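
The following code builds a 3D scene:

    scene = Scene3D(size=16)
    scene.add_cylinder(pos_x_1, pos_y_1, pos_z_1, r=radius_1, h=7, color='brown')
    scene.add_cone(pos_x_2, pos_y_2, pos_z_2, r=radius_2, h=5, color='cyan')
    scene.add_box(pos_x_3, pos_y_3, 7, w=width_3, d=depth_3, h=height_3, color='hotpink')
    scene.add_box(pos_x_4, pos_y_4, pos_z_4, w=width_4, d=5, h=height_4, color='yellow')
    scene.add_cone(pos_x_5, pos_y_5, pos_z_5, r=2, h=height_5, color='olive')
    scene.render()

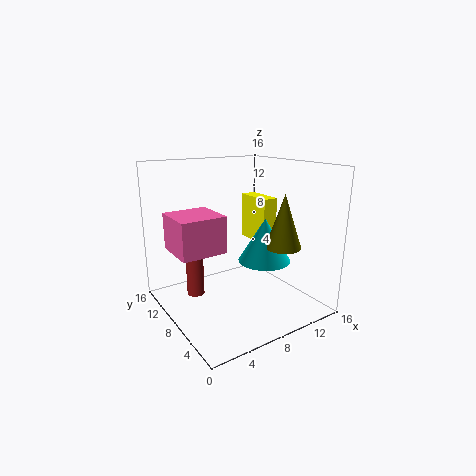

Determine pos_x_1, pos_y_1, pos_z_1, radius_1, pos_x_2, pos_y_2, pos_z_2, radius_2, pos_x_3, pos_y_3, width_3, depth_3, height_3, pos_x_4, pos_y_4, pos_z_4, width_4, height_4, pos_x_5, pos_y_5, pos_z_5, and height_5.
pos_x_1 = 4, pos_y_1 = 11, pos_z_1 = 1, radius_1 = 1, pos_x_2 = 11, pos_y_2 = 7, pos_z_2 = 5, radius_2 = 3, pos_x_3 = 1, pos_y_3 = 7, width_3 = 5, depth_3 = 5, height_3 = 4, pos_x_4 = 14, pos_y_4 = 11, pos_z_4 = 5, width_4 = 2, height_4 = 6, pos_x_5 = 12, pos_y_5 = 5, pos_z_5 = 7, height_5 = 6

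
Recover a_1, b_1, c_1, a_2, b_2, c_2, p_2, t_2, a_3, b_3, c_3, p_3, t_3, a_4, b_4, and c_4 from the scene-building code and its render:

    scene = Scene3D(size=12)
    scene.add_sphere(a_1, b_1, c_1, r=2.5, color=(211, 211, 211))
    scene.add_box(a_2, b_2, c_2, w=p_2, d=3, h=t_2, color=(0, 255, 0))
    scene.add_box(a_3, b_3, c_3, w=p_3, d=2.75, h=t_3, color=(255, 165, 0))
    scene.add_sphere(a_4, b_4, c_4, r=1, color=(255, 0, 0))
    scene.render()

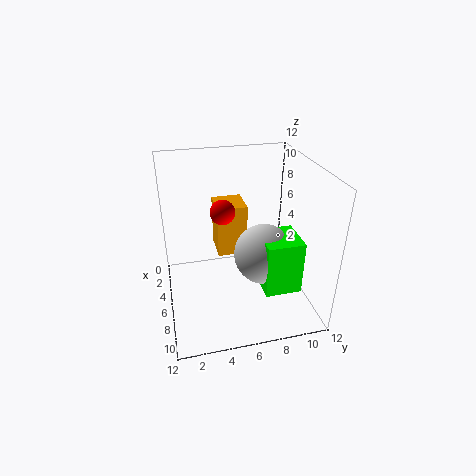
a_1 = 7; b_1 = 8; c_1 = 4.75; a_2 = 6.25; b_2 = 7.5; c_2 = 2.25; p_2 = 3.25; t_2 = 4.5; a_3 = 0.5; b_3 = 4.75; c_3 = 2.75; p_3 = 3; t_3 = 4.75; a_4 = 6; b_4 = 4.75; c_4 = 8.5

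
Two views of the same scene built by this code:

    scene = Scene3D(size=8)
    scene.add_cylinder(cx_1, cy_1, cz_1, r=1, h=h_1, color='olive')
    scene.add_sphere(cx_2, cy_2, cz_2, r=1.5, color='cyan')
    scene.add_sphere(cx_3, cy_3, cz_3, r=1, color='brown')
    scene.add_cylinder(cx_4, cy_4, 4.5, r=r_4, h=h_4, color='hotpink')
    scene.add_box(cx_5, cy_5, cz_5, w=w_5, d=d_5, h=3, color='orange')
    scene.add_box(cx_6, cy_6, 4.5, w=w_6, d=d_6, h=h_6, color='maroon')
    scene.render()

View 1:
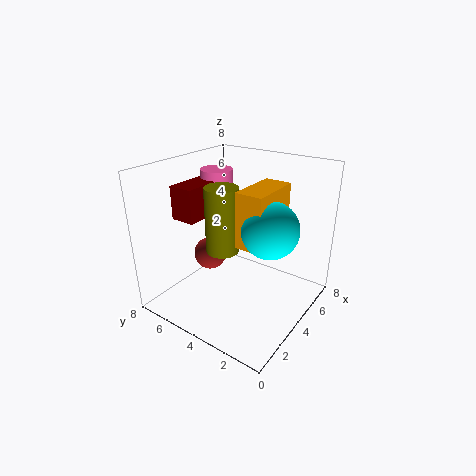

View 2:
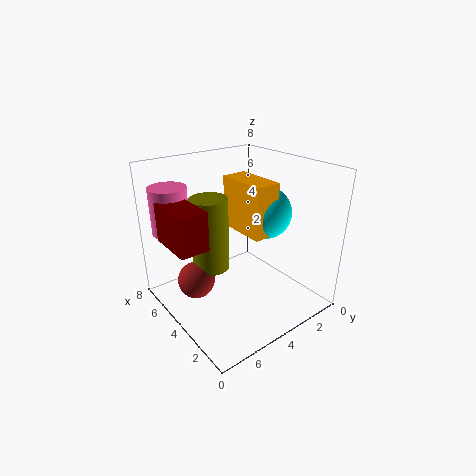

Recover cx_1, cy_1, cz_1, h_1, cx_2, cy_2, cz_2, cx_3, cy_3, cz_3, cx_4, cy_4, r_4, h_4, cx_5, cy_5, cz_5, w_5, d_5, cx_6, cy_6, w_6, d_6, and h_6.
cx_1 = 4.5
cy_1 = 5.5
cz_1 = 2.5
h_1 = 4
cx_2 = 4
cy_2 = 2
cz_2 = 5
cx_3 = 4.5
cy_3 = 6.5
cz_3 = 2
cx_4 = 6
cy_4 = 7
r_4 = 1
h_4 = 2.5
cx_5 = 3
cy_5 = 2
cz_5 = 4
w_5 = 3
d_5 = 1.5
cx_6 = 3
cy_6 = 6.5
w_6 = 2.5
d_6 = 1.5
h_6 = 2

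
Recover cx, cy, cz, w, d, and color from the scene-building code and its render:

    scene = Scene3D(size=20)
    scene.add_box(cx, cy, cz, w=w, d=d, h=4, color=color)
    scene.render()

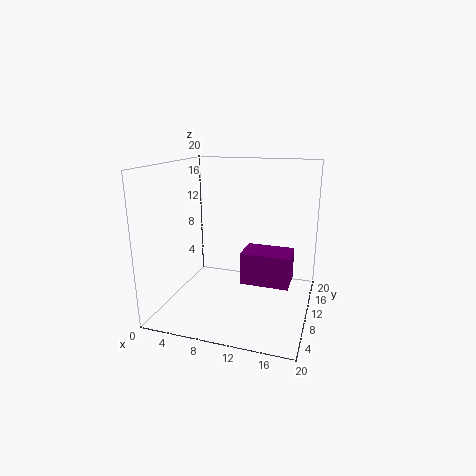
cx = 12
cy = 4.5
cz = 6
w = 6
d = 4
color = 'purple'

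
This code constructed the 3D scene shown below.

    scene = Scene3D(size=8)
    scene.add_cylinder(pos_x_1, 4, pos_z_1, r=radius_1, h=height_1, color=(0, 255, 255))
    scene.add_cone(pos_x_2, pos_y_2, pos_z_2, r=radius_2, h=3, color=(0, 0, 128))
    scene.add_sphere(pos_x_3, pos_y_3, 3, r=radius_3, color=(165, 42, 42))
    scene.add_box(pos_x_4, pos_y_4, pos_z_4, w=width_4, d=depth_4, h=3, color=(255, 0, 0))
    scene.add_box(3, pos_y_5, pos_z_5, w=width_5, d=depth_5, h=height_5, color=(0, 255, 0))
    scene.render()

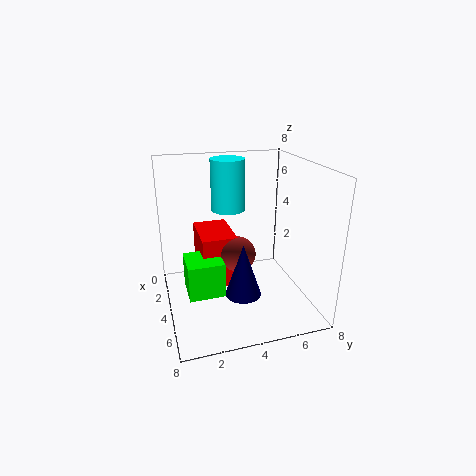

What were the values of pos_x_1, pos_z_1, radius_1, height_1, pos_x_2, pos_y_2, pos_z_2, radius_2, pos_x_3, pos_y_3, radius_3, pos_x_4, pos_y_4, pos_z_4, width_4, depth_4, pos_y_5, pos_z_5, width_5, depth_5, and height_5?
pos_x_1 = 2; pos_z_1 = 5; radius_1 = 1; height_1 = 3; pos_x_2 = 5; pos_y_2 = 4; pos_z_2 = 1; radius_2 = 1; pos_x_3 = 4; pos_y_3 = 4; radius_3 = 1; pos_x_4 = 1; pos_y_4 = 2; pos_z_4 = 1; width_4 = 3; depth_4 = 2; pos_y_5 = 1; pos_z_5 = 1; width_5 = 2; depth_5 = 2; height_5 = 2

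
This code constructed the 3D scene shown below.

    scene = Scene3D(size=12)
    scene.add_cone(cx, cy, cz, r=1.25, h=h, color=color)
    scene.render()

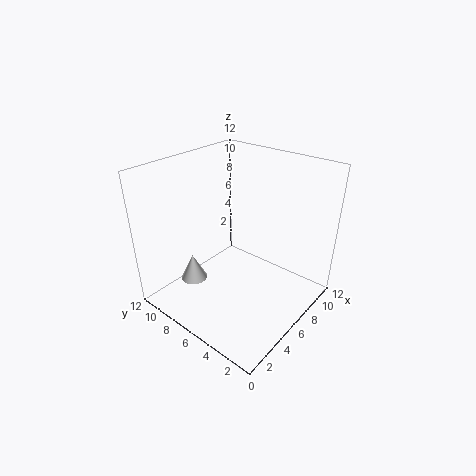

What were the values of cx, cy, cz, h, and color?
cx = 5; cy = 10.75; cz = 0.25; h = 2.5; color = 'white'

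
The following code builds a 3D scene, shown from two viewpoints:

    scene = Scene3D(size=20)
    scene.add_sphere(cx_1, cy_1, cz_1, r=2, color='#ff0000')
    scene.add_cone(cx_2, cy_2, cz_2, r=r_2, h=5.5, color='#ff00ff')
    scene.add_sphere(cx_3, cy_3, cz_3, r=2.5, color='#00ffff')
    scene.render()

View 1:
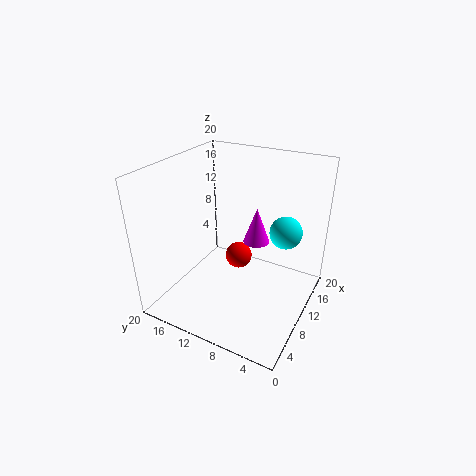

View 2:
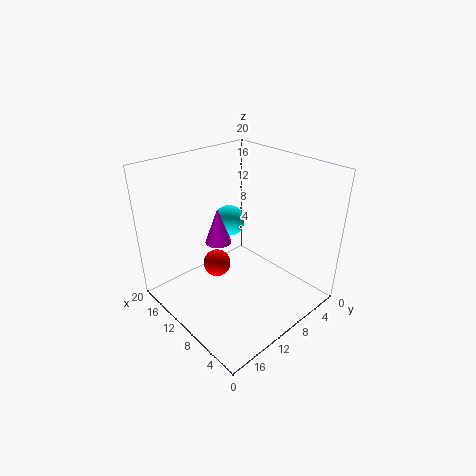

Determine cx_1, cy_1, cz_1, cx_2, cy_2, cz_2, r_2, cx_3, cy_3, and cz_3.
cx_1 = 13, cy_1 = 11.5, cz_1 = 5, cx_2 = 15, cy_2 = 9.5, cz_2 = 7, r_2 = 2, cx_3 = 17, cy_3 = 5.5, cz_3 = 8.5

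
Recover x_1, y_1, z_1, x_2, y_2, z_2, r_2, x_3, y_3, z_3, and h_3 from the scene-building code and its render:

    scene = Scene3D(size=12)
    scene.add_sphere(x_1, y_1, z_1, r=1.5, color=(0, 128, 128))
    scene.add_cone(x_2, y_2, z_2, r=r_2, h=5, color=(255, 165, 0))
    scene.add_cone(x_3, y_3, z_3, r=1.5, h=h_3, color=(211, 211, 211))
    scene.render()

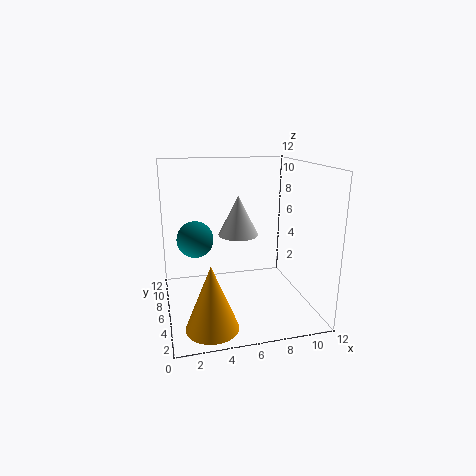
x_1 = 2.5; y_1 = 6.5; z_1 = 6; x_2 = 3; y_2 = 2; z_2 = 0.5; r_2 = 2; x_3 = 5.5; y_3 = 4; z_3 = 7; h_3 = 3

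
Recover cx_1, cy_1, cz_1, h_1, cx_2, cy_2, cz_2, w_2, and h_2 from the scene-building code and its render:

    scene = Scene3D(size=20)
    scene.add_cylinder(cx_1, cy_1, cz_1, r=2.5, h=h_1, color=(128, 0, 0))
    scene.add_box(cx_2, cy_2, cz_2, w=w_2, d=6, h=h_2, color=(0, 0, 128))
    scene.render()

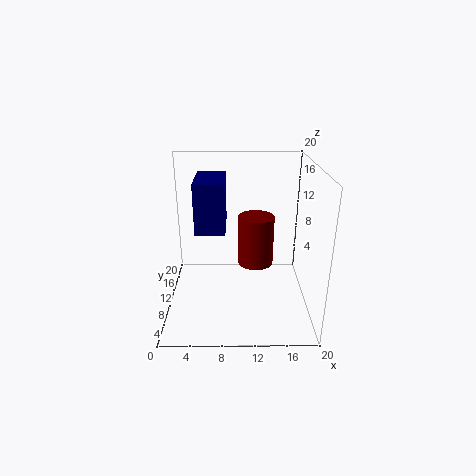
cx_1 = 12.5; cy_1 = 10.5; cz_1 = 6; h_1 = 7; cx_2 = 5; cy_2 = 3; cz_2 = 13.5; w_2 = 3.5; h_2 = 6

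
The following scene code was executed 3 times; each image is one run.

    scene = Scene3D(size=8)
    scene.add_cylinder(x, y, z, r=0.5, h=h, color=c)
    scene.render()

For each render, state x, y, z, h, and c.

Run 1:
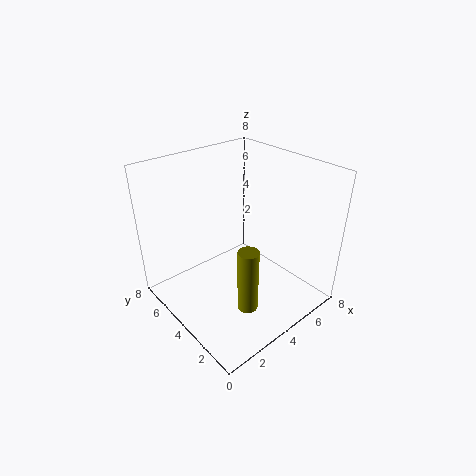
x = 2.25; y = 1.25; z = 2; h = 3.25; c = 'olive'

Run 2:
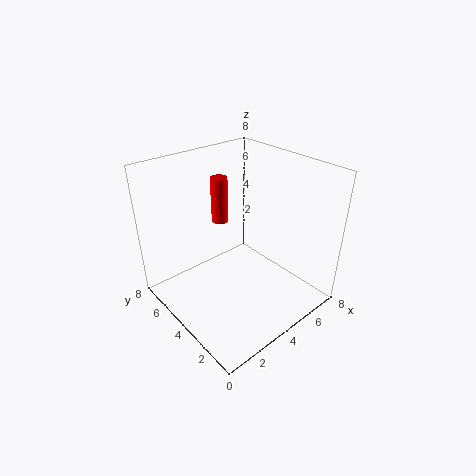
x = 4.5; y = 6.25; z = 4; h = 2.75; c = 'red'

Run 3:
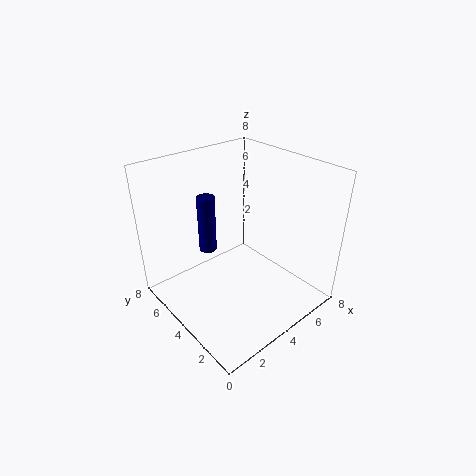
x = 3; y = 5.5; z = 3; h = 3.25; c = 'navy'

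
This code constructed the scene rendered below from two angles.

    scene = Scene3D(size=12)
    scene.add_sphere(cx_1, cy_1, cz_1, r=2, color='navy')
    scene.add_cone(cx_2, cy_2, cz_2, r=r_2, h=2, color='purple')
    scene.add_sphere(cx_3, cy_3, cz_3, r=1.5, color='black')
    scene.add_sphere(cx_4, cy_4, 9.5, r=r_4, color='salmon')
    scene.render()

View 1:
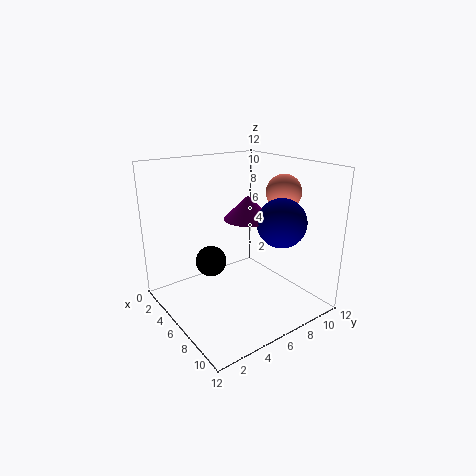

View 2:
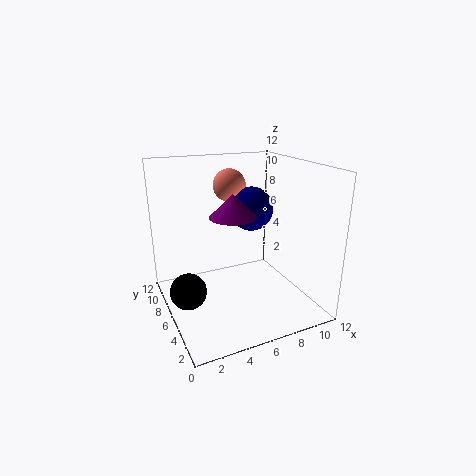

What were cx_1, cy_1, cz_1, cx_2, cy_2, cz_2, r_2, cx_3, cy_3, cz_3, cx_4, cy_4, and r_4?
cx_1 = 8.5, cy_1 = 8.5, cz_1 = 7.5, cx_2 = 6, cy_2 = 7, cz_2 = 7.5, r_2 = 2, cx_3 = 1.5, cy_3 = 6, cz_3 = 2, cx_4 = 7, cy_4 = 10, r_4 = 1.5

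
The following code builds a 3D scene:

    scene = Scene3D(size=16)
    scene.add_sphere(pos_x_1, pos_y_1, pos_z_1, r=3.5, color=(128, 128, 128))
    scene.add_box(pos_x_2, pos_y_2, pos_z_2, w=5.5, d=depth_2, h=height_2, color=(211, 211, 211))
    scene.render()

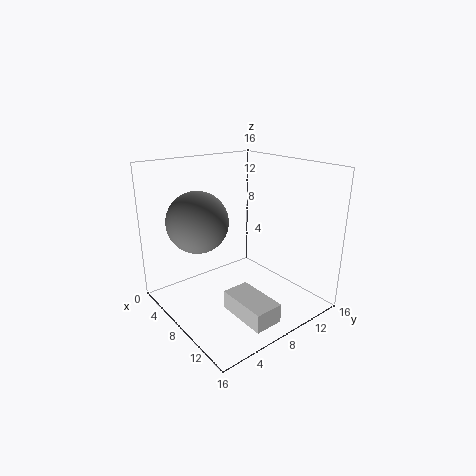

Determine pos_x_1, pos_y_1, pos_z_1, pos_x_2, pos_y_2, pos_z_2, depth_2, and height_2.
pos_x_1 = 4.5; pos_y_1 = 5; pos_z_1 = 9.5; pos_x_2 = 10; pos_y_2 = 4.5; pos_z_2 = 1.5; depth_2 = 3; height_2 = 2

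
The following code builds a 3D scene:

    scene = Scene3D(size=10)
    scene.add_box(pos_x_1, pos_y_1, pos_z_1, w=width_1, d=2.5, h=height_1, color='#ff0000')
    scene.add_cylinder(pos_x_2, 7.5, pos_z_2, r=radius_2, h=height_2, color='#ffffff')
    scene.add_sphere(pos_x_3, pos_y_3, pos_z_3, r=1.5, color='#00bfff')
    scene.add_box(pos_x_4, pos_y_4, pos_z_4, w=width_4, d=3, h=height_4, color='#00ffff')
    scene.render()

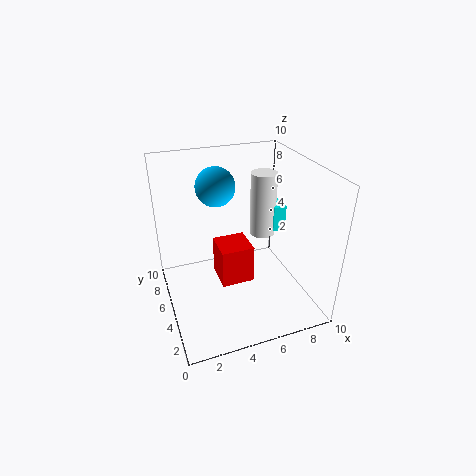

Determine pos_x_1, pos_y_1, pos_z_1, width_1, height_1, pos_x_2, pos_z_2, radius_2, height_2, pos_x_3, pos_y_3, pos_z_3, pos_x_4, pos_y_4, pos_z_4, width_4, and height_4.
pos_x_1 = 4
pos_y_1 = 5.5
pos_z_1 = 0.5
width_1 = 2.5
height_1 = 3
pos_x_2 = 8
pos_z_2 = 3.5
radius_2 = 1
height_2 = 5
pos_x_3 = 4.5
pos_y_3 = 8.5
pos_z_3 = 7.5
pos_x_4 = 8.5
pos_y_4 = 6.5
pos_z_4 = 4
width_4 = 1
height_4 = 2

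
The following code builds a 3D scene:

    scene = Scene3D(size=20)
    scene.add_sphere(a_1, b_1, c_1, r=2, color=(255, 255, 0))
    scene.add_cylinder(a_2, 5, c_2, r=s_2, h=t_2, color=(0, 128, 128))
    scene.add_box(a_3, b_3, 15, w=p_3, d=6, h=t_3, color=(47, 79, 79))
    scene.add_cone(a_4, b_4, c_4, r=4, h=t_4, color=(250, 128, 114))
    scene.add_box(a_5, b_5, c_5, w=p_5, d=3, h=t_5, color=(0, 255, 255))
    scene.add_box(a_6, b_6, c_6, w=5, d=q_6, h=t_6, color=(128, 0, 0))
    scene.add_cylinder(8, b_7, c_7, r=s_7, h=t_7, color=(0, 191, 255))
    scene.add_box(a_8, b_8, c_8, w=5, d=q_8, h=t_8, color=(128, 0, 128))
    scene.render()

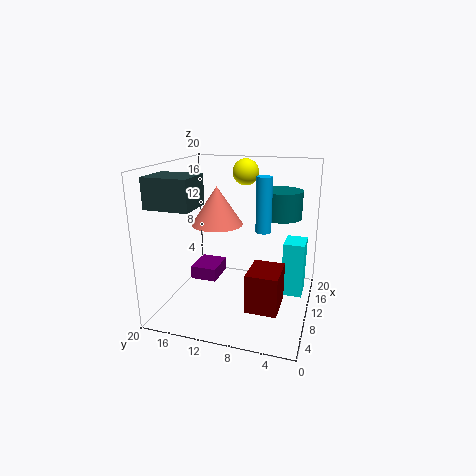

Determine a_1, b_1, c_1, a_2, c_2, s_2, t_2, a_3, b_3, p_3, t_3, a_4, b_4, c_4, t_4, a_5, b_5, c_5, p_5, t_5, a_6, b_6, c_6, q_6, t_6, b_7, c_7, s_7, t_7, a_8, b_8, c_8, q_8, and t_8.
a_1 = 17; b_1 = 11; c_1 = 18; a_2 = 15; c_2 = 12; s_2 = 3; t_2 = 4; a_3 = 3; b_3 = 14; p_3 = 5; t_3 = 4; a_4 = 15; b_4 = 15; c_4 = 10; t_4 = 6; a_5 = 12; b_5 = 1; c_5 = 1; p_5 = 4; t_5 = 8; a_6 = 3; b_6 = 3; c_6 = 3; q_6 = 4; t_6 = 5; b_7 = 6; c_7 = 12; s_7 = 1; t_7 = 7; a_8 = 11; b_8 = 14; c_8 = 2; q_8 = 4; t_8 = 2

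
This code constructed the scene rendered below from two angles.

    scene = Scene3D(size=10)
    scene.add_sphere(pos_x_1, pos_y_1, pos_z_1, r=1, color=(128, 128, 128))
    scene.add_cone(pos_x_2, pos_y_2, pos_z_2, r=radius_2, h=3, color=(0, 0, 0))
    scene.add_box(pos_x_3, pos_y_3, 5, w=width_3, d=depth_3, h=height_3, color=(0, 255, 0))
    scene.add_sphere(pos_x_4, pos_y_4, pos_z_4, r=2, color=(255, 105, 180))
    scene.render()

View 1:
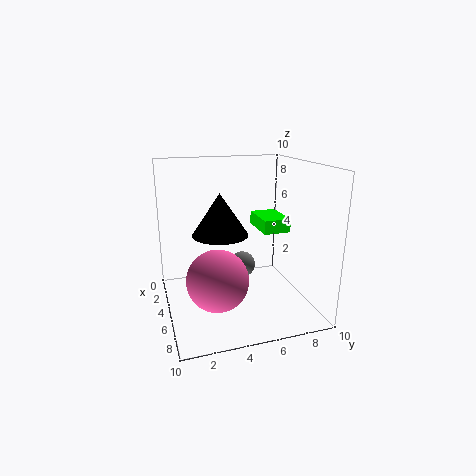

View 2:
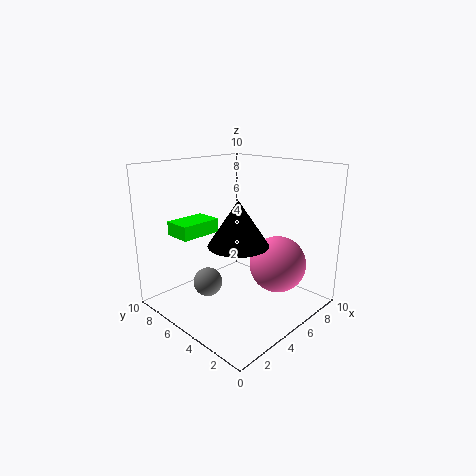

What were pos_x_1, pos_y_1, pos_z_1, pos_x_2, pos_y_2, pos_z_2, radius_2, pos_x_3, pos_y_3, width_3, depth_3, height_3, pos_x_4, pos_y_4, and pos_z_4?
pos_x_1 = 3
pos_y_1 = 6
pos_z_1 = 2
pos_x_2 = 4
pos_y_2 = 4
pos_z_2 = 5
radius_2 = 2
pos_x_3 = 2
pos_y_3 = 7
width_3 = 3
depth_3 = 2
height_3 = 1
pos_x_4 = 7
pos_y_4 = 3
pos_z_4 = 3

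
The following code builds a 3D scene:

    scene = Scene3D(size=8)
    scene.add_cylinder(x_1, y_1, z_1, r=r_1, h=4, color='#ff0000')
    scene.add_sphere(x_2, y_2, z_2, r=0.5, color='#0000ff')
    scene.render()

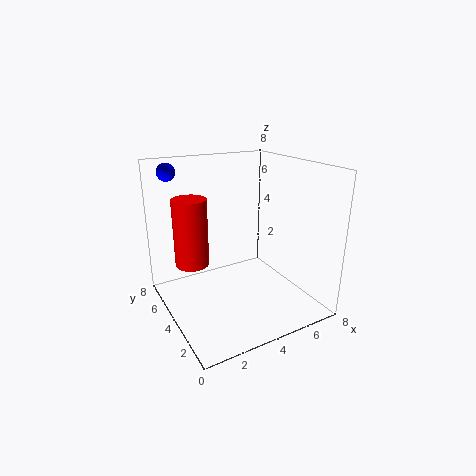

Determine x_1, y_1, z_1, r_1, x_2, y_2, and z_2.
x_1 = 2; y_1 = 6; z_1 = 2; r_1 = 1; x_2 = 1; y_2 = 6.5; z_2 = 7.5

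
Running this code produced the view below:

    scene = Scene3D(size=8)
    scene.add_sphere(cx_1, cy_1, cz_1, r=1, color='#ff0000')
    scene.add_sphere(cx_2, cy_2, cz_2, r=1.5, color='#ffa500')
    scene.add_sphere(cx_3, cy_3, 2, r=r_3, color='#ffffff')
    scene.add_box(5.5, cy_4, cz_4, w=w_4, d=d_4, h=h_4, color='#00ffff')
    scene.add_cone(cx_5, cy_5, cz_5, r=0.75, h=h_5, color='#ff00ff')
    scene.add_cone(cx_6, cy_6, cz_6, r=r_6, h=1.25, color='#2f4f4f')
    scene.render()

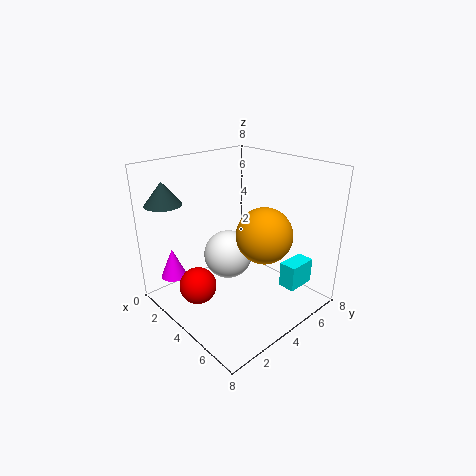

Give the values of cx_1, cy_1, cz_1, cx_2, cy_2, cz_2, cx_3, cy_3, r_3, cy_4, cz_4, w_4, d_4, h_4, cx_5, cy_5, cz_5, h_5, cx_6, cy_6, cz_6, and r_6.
cx_1 = 3.5, cy_1 = 1.5, cz_1 = 1.75, cx_2 = 5.5, cy_2 = 4.5, cz_2 = 4.5, cx_3 = 2.25, cy_3 = 4.75, r_3 = 1.5, cy_4 = 6, cz_4 = 0.75, w_4 = 1, d_4 = 1.75, h_4 = 1.5, cx_5 = 1, cy_5 = 1.5, cz_5 = 1.25, h_5 = 1.75, cx_6 = 1.5, cy_6 = 1, cz_6 = 6, r_6 = 1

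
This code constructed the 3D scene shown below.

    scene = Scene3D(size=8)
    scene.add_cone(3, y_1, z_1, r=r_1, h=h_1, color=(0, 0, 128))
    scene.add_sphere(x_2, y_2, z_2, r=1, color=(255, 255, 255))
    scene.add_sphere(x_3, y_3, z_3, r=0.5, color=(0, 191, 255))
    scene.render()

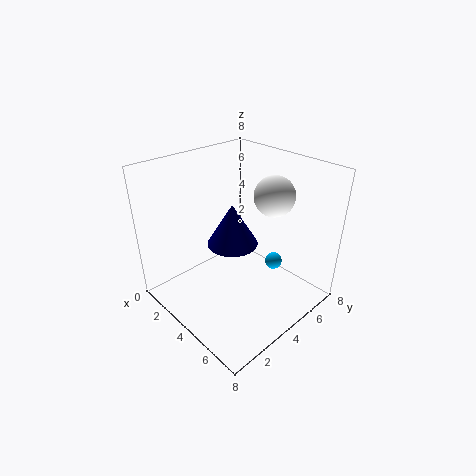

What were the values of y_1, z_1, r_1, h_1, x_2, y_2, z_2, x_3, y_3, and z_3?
y_1 = 4.5, z_1 = 3, r_1 = 1.5, h_1 = 2.5, x_2 = 6, y_2 = 4.5, z_2 = 7, x_3 = 5, y_3 = 6, z_3 = 2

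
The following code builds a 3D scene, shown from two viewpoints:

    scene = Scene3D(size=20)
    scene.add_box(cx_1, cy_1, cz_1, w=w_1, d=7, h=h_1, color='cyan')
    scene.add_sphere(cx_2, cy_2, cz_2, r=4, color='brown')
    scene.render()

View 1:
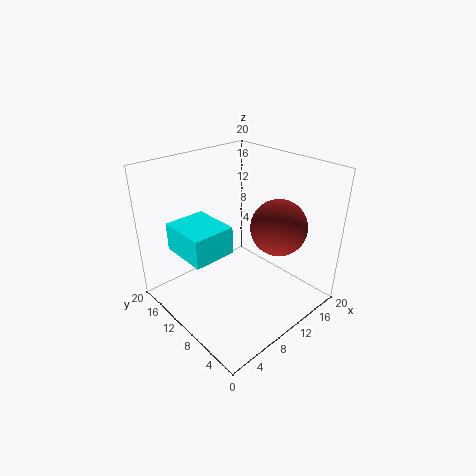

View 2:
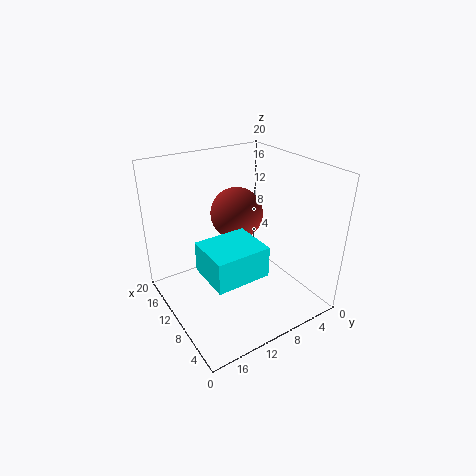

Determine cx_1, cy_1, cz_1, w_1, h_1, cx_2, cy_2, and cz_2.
cx_1 = 3, cy_1 = 10, cz_1 = 8, w_1 = 6, h_1 = 4, cx_2 = 15, cy_2 = 7, cz_2 = 11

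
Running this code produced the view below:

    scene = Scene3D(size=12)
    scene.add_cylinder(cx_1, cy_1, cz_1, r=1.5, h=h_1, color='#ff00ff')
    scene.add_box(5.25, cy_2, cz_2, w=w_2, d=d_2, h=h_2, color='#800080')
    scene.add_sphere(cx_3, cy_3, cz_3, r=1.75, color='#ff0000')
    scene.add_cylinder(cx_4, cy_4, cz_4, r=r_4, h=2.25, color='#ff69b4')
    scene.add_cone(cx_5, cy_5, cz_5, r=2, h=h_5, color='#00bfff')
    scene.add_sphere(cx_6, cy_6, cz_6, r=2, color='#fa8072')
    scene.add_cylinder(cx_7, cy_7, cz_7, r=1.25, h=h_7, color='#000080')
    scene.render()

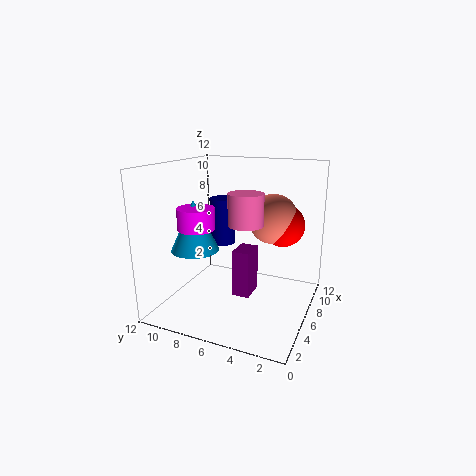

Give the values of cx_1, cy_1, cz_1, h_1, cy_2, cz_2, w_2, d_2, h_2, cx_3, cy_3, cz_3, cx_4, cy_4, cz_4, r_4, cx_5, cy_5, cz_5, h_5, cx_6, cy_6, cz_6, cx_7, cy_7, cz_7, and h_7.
cx_1 = 4
cy_1 = 8.75
cz_1 = 7
h_1 = 1.75
cy_2 = 4.75
cz_2 = 1
w_2 = 2.25
d_2 = 1.5
h_2 = 4
cx_3 = 7
cy_3 = 2.5
cz_3 = 7.25
cx_4 = 2.75
cy_4 = 4
cz_4 = 8.25
r_4 = 1.25
cx_5 = 4.5
cy_5 = 9.25
cz_5 = 5
h_5 = 4.25
cx_6 = 6.75
cy_6 = 3.25
cz_6 = 7.75
cx_7 = 10.25
cy_7 = 9.5
cz_7 = 3.75
h_7 = 4.5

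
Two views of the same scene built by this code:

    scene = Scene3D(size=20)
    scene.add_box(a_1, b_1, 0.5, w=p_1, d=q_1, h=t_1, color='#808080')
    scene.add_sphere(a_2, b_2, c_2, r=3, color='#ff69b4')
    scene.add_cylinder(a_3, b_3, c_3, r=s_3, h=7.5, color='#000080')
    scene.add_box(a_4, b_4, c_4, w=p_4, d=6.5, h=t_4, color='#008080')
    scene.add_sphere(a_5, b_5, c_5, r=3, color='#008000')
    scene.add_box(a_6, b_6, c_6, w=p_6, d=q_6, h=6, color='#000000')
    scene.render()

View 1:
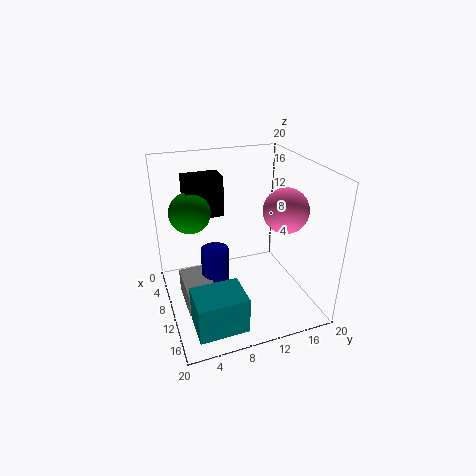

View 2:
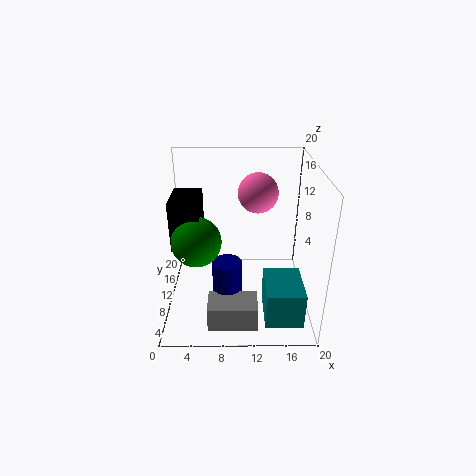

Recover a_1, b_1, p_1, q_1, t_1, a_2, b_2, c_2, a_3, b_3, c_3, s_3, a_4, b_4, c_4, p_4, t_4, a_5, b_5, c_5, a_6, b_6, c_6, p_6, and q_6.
a_1 = 6; b_1 = 2; p_1 = 6.5; q_1 = 4; t_1 = 3.5; a_2 = 13; b_2 = 15.5; c_2 = 14.5; a_3 = 8.5; b_3 = 7; c_3 = 0.5; s_3 = 2; a_4 = 13.5; b_4 = 2; c_4 = 1; p_4 = 5; t_4 = 5; a_5 = 5; b_5 = 4.5; c_5 = 12.5; a_6 = 2; b_6 = 4; c_6 = 11.5; p_6 = 3.5; q_6 = 5.5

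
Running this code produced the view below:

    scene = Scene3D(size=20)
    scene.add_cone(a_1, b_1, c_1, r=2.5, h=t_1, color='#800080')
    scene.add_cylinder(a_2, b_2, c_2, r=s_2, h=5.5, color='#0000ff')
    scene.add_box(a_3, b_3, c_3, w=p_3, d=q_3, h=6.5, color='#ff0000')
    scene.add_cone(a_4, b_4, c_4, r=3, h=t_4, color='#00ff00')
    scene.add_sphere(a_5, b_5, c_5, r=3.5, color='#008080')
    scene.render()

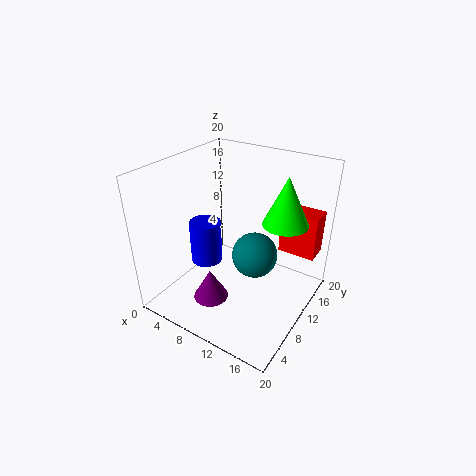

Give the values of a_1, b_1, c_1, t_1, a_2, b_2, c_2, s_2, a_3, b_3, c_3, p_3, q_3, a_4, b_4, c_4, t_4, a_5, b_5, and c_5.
a_1 = 7.5; b_1 = 6.5; c_1 = 1; t_1 = 4.5; a_2 = 8; b_2 = 5.5; c_2 = 8.5; s_2 = 2; a_3 = 13.5; b_3 = 16; c_3 = 6; p_3 = 5.5; q_3 = 3.5; a_4 = 16; b_4 = 12; c_4 = 13; t_4 = 6.5; a_5 = 10.5; b_5 = 14; c_5 = 5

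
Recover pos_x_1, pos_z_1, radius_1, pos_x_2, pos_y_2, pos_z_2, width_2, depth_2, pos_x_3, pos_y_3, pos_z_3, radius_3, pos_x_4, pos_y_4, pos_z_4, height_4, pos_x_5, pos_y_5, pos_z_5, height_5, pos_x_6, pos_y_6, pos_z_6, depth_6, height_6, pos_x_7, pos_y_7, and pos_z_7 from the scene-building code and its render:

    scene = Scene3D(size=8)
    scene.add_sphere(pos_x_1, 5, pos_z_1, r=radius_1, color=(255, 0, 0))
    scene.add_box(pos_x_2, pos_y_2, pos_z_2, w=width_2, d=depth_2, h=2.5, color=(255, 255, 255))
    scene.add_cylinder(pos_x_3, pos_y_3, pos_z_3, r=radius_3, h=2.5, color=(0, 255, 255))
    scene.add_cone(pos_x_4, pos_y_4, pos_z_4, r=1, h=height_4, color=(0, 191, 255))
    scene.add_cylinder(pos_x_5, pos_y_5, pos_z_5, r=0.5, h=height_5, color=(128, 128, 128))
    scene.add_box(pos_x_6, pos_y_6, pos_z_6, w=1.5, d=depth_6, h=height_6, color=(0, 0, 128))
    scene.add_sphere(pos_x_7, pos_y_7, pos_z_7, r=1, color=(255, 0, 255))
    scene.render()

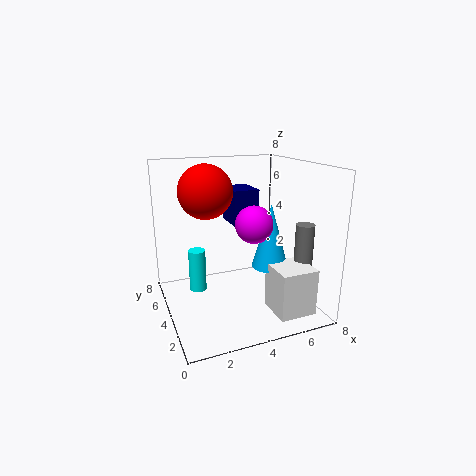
pos_x_1 = 2.5, pos_z_1 = 6.5, radius_1 = 1.5, pos_x_2 = 5, pos_y_2 = 0.5, pos_z_2 = 0.5, width_2 = 2, depth_2 = 2, pos_x_3 = 2, pos_y_3 = 5.5, pos_z_3 = 0.5, radius_3 = 0.5, pos_x_4 = 5.5, pos_y_4 = 3, pos_z_4 = 2.5, height_4 = 3.5, pos_x_5 = 7, pos_y_5 = 2, pos_z_5 = 2.5, height_5 = 2.5, pos_x_6 = 4, pos_y_6 = 4.5, pos_z_6 = 4.5, depth_6 = 2, height_6 = 2, pos_x_7 = 4.5, pos_y_7 = 3, pos_z_7 = 5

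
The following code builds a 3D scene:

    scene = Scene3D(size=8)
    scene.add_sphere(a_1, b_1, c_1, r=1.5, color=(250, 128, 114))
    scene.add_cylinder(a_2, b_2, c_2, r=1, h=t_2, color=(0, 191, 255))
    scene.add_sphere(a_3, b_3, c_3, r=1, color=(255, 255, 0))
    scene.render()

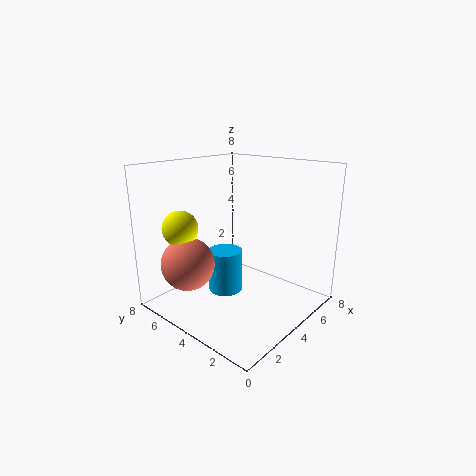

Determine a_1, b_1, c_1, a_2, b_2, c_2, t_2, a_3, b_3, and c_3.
a_1 = 2, b_1 = 6, c_1 = 2.5, a_2 = 4, b_2 = 5, c_2 = 0.5, t_2 = 2.5, a_3 = 2, b_3 = 6.5, c_3 = 4.5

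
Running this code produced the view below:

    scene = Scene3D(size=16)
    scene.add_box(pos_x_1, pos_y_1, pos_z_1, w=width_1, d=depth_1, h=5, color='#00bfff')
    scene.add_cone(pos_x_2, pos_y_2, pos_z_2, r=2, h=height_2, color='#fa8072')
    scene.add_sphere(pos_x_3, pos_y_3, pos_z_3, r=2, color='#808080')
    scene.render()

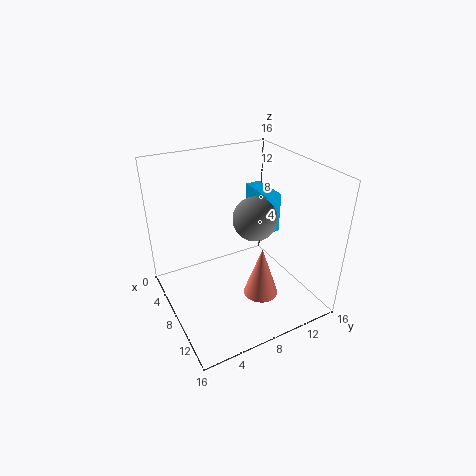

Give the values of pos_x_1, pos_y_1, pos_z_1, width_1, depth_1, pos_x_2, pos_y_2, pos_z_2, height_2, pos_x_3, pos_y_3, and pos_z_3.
pos_x_1 = 1
pos_y_1 = 13
pos_z_1 = 6
width_1 = 5
depth_1 = 2
pos_x_2 = 10
pos_y_2 = 10
pos_z_2 = 1
height_2 = 6
pos_x_3 = 13
pos_y_3 = 7
pos_z_3 = 13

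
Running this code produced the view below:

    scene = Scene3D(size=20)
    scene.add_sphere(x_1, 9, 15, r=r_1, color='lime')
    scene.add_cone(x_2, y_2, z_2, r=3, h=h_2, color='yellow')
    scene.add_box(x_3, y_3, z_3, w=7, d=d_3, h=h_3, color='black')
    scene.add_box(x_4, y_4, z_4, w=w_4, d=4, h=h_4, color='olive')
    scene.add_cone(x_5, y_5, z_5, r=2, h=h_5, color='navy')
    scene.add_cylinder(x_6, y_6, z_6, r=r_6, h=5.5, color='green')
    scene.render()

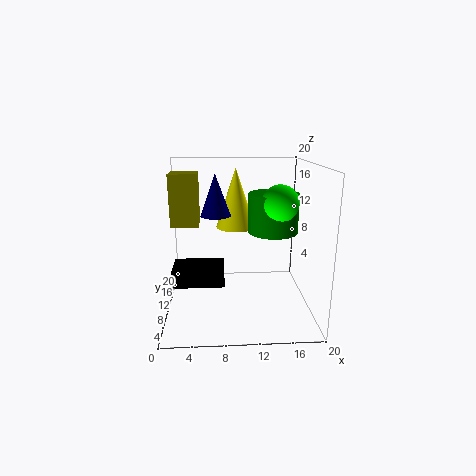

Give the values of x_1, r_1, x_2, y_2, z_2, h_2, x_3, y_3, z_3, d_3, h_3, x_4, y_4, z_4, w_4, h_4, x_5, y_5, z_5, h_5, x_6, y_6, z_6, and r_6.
x_1 = 15.5
r_1 = 2.5
x_2 = 10
y_2 = 15.5
z_2 = 10
h_2 = 9
x_3 = 1
y_3 = 7
z_3 = 4
d_3 = 4.5
h_3 = 2.5
x_4 = 0.5
y_4 = 12
z_4 = 11
w_4 = 4
h_4 = 7.5
x_5 = 7
y_5 = 9
z_5 = 13.5
h_5 = 5.5
x_6 = 15
y_6 = 11
z_6 = 10.5
r_6 = 3.5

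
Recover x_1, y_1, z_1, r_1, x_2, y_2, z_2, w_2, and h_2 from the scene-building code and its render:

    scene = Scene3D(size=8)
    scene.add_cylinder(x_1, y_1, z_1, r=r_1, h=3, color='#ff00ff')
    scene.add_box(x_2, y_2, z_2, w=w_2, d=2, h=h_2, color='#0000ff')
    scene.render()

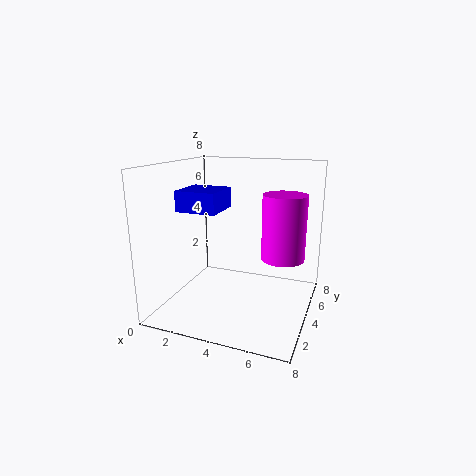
x_1 = 7; y_1 = 2; z_1 = 4; r_1 = 1; x_2 = 2; y_2 = 1; z_2 = 6; w_2 = 2; h_2 = 1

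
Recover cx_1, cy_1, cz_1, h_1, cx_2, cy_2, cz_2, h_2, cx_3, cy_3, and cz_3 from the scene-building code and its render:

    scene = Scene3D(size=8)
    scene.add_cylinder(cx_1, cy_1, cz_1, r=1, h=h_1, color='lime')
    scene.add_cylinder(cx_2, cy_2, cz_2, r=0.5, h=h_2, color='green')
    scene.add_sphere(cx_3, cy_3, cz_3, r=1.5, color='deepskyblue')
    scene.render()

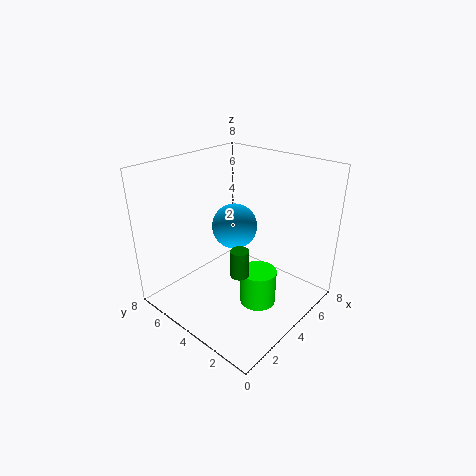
cx_1 = 4, cy_1 = 2.5, cz_1 = 0.5, h_1 = 2, cx_2 = 3, cy_2 = 3, cz_2 = 2.5, h_2 = 1.5, cx_3 = 6.5, cy_3 = 6.5, cz_3 = 3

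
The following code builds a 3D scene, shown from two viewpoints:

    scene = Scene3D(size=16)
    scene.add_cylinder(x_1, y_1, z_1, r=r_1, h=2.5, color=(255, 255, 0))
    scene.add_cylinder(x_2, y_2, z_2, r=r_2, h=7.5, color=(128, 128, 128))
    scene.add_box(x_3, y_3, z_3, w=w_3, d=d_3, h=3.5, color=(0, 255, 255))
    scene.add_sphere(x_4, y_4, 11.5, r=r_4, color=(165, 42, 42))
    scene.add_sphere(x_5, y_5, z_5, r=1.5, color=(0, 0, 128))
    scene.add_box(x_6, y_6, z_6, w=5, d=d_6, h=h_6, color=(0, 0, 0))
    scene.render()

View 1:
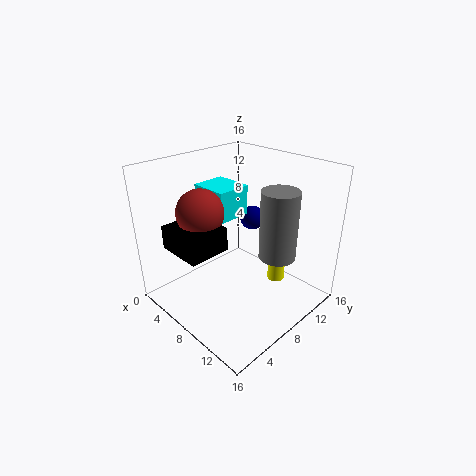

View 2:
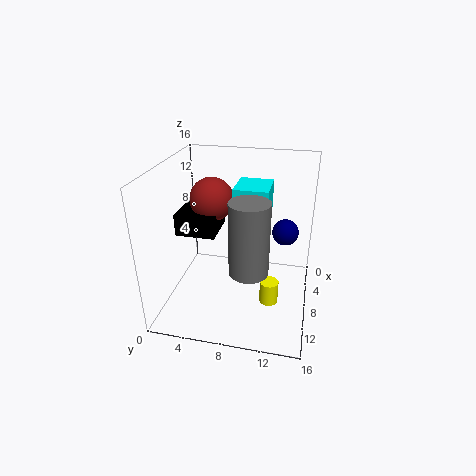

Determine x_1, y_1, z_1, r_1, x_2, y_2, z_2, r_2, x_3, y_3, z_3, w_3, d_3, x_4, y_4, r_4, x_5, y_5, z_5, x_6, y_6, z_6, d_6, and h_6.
x_1 = 10.5, y_1 = 12, z_1 = 2, r_1 = 1, x_2 = 12, y_2 = 10, z_2 = 6.5, r_2 = 2, x_3 = 2, y_3 = 7, z_3 = 9.5, w_3 = 4.5, d_3 = 4, x_4 = 6, y_4 = 4.5, r_4 = 2.5, x_5 = 5.5, y_5 = 13, z_5 = 8, x_6 = 4, y_6 = 1, z_6 = 8, d_6 = 4.5, h_6 = 2.5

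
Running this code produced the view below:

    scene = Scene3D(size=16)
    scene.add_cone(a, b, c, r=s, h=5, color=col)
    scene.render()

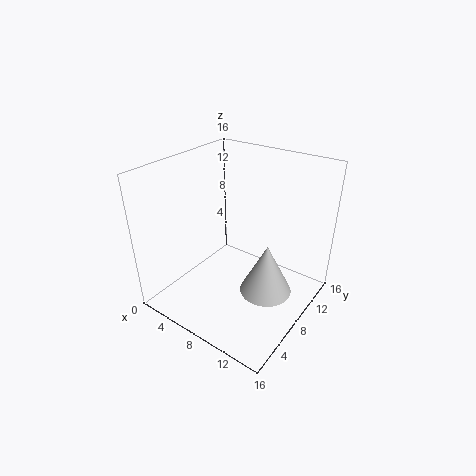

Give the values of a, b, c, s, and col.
a = 13.5; b = 5; c = 5.5; s = 2.5; col = 'lightgray'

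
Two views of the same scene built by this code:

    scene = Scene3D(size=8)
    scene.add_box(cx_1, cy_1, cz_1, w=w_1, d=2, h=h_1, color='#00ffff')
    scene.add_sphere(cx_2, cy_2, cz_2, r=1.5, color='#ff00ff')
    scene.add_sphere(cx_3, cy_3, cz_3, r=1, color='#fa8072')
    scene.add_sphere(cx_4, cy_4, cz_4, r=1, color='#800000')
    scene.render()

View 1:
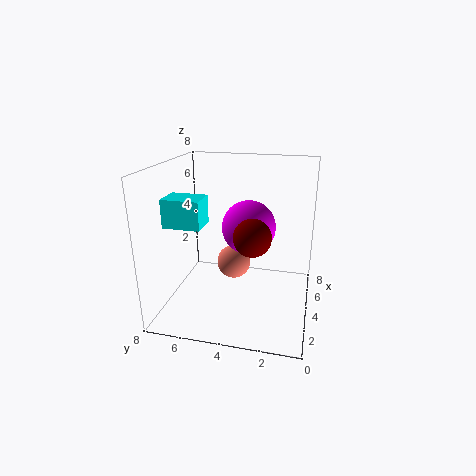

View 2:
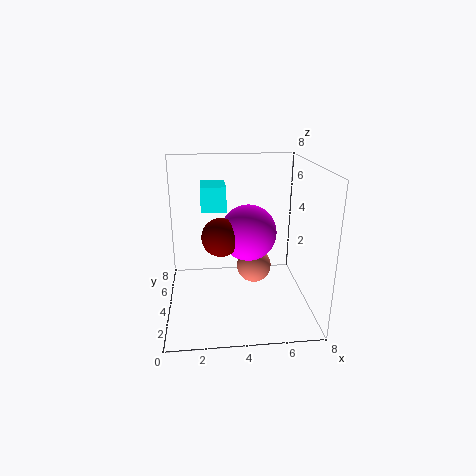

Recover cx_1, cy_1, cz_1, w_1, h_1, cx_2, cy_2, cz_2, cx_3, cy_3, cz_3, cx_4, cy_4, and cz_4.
cx_1 = 2; cy_1 = 5.5; cz_1 = 5; w_1 = 1.5; h_1 = 1.5; cx_2 = 4.5; cy_2 = 3.5; cz_2 = 4.5; cx_3 = 5; cy_3 = 4.5; cz_3 = 2; cx_4 = 3; cy_4 = 3; cz_4 = 4.5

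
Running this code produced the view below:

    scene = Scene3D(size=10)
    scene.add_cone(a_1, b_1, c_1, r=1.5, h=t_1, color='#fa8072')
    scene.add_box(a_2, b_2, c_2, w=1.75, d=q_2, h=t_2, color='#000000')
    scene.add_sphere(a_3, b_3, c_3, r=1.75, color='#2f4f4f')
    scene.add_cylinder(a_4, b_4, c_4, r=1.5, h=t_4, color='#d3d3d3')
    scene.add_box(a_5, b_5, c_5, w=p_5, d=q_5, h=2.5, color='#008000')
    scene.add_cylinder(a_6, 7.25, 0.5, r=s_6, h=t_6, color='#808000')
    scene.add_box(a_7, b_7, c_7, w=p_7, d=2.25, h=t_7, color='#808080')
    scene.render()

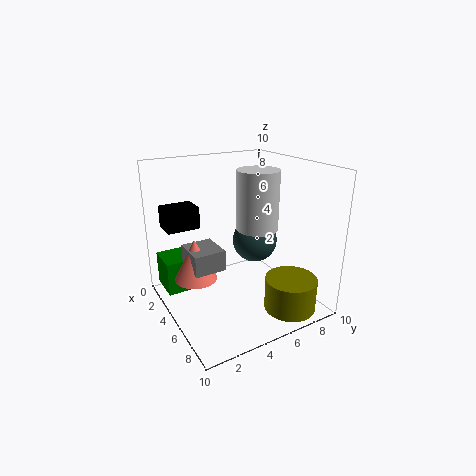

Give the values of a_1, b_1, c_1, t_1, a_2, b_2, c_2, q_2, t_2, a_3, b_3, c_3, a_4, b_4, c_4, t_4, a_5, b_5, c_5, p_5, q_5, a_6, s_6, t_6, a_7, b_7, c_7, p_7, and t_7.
a_1 = 3.75, b_1 = 2.25, c_1 = 2, t_1 = 3, a_2 = 2, b_2 = 0.5, c_2 = 5.75, q_2 = 2.25, t_2 = 1.5, a_3 = 3, b_3 = 7.75, c_3 = 3.5, a_4 = 4.75, b_4 = 6.75, c_4 = 5.25, t_4 = 4.25, a_5 = 0.25, b_5 = 0.5, c_5 = 0.5, p_5 = 2.5, q_5 = 2, a_6 = 8.25, s_6 = 1.75, t_6 = 2.25, a_7 = 2.5, b_7 = 1.75, c_7 = 2.75, p_7 = 2.5, t_7 = 1.5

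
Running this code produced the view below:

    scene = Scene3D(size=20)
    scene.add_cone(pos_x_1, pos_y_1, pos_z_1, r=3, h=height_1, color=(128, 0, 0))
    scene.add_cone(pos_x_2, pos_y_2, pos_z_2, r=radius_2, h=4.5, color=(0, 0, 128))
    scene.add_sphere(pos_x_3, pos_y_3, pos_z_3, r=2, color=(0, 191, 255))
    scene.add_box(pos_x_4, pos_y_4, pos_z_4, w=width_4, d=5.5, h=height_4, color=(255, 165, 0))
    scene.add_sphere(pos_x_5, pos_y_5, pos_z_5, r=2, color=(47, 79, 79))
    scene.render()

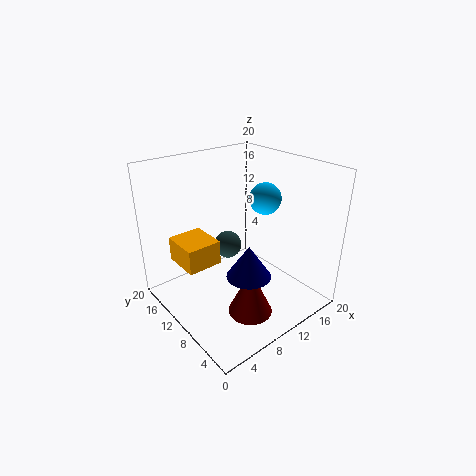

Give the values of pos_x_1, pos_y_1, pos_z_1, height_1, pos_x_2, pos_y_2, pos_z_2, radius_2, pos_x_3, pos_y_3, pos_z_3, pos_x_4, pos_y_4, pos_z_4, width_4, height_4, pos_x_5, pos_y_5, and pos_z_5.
pos_x_1 = 8.5
pos_y_1 = 5.5
pos_z_1 = 1
height_1 = 6.5
pos_x_2 = 9
pos_y_2 = 6.5
pos_z_2 = 6
radius_2 = 3
pos_x_3 = 11.5
pos_y_3 = 6.5
pos_z_3 = 16.5
pos_x_4 = 3
pos_y_4 = 11.5
pos_z_4 = 6
width_4 = 5
height_4 = 3.5
pos_x_5 = 10.5
pos_y_5 = 13
pos_z_5 = 7.5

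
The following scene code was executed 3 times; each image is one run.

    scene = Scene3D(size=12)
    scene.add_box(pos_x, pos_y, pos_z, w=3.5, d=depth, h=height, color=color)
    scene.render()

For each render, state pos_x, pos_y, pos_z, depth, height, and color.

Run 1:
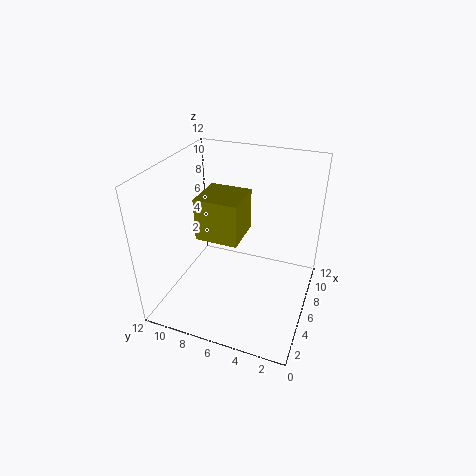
pos_x = 4.25
pos_y = 5.5
pos_z = 6.25
depth = 3.5
height = 3.5
color = 'olive'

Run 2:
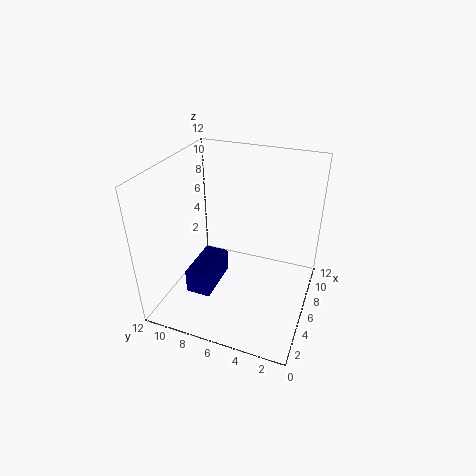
pos_x = 0.25
pos_y = 6
pos_z = 4.5
depth = 1.75
height = 1.75
color = 'navy'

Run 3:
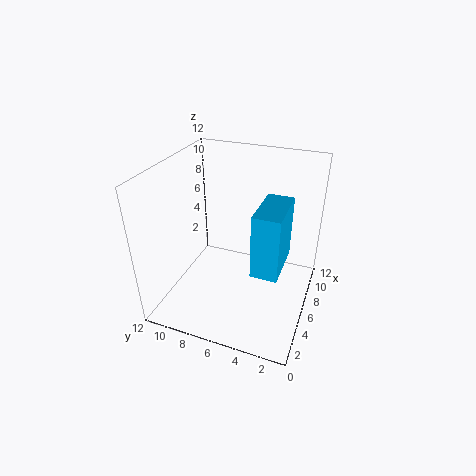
pos_x = 0.25
pos_y = 1.25
pos_z = 7.25
depth = 1.75
height = 4.25
color = 'deepskyblue'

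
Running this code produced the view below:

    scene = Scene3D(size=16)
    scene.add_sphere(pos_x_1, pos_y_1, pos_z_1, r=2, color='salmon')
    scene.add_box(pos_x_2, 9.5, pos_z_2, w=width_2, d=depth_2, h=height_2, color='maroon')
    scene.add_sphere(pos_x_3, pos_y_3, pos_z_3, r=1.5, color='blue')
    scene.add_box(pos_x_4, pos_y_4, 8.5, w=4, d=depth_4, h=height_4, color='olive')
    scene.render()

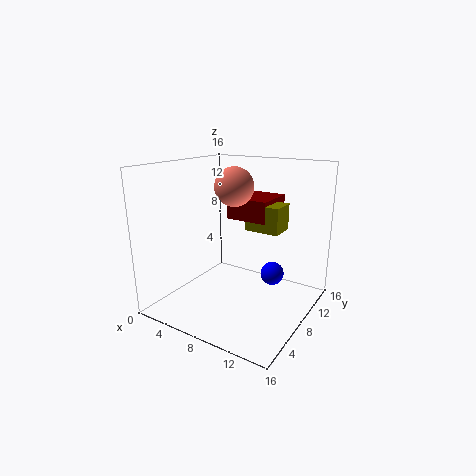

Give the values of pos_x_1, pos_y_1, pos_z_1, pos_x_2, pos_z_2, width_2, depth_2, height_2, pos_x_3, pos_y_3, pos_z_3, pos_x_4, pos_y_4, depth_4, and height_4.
pos_x_1 = 8.5; pos_y_1 = 6.5; pos_z_1 = 14; pos_x_2 = 5.5; pos_z_2 = 9.5; width_2 = 5; depth_2 = 5; height_2 = 2.5; pos_x_3 = 9.5; pos_y_3 = 14; pos_z_3 = 1.5; pos_x_4 = 8; pos_y_4 = 9.5; depth_4 = 3; height_4 = 3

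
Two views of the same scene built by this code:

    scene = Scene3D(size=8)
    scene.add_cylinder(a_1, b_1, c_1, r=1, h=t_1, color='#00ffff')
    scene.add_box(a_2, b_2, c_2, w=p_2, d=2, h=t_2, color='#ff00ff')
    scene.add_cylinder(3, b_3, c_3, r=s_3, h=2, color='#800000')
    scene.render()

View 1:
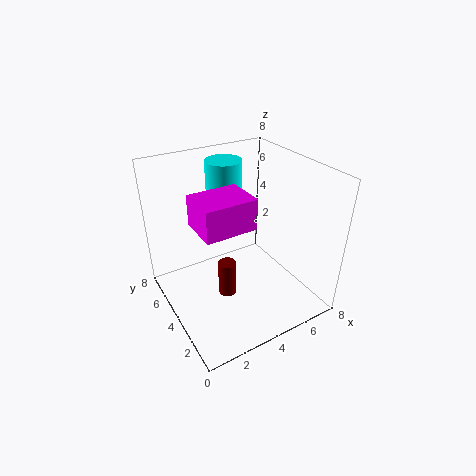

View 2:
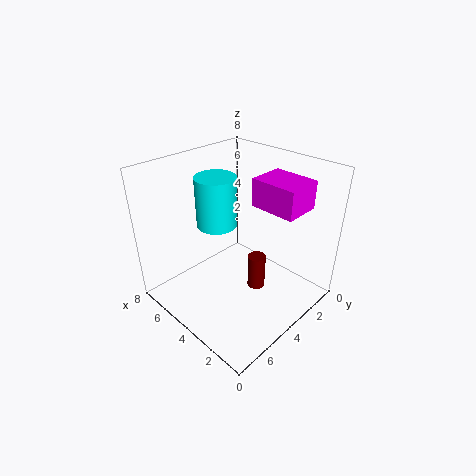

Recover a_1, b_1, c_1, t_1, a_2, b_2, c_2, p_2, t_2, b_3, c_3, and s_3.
a_1 = 4; b_1 = 5.5; c_1 = 5.5; t_1 = 2.5; a_2 = 1; b_2 = 1.5; c_2 = 6; p_2 = 2.5; t_2 = 1.5; b_3 = 3.5; c_3 = 1; s_3 = 0.5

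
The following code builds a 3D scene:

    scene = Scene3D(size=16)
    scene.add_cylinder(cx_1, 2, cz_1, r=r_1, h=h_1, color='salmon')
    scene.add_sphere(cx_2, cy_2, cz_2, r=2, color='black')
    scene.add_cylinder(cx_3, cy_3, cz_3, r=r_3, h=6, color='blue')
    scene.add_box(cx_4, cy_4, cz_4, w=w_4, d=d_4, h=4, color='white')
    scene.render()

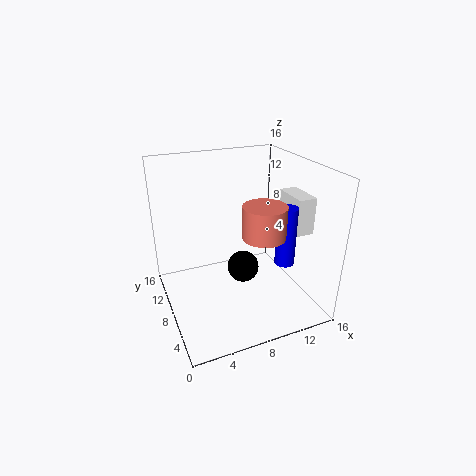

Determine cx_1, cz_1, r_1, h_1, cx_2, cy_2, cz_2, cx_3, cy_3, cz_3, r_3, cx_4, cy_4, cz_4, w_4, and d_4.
cx_1 = 8; cz_1 = 11; r_1 = 2; h_1 = 3; cx_2 = 10; cy_2 = 11; cz_2 = 2; cx_3 = 11; cy_3 = 3; cz_3 = 7; r_3 = 1; cx_4 = 13; cy_4 = 4; cz_4 = 9; w_4 = 2; d_4 = 4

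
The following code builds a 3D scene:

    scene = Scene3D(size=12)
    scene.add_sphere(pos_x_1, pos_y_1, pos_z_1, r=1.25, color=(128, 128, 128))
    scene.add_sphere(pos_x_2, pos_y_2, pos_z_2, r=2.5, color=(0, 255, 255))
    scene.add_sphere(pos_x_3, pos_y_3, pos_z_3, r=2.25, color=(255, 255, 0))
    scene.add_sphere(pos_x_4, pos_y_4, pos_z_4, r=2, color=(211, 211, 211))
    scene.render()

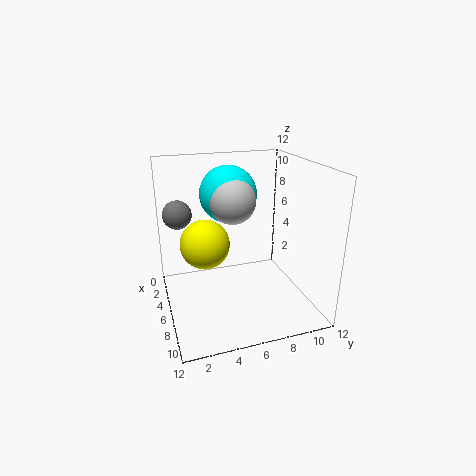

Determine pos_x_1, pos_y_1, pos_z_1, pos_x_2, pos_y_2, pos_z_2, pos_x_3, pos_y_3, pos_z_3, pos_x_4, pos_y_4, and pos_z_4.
pos_x_1 = 3; pos_y_1 = 1.5; pos_z_1 = 7.5; pos_x_2 = 3.25; pos_y_2 = 6; pos_z_2 = 9; pos_x_3 = 3.25; pos_y_3 = 3.75; pos_z_3 = 4.5; pos_x_4 = 4.5; pos_y_4 = 6; pos_z_4 = 8.75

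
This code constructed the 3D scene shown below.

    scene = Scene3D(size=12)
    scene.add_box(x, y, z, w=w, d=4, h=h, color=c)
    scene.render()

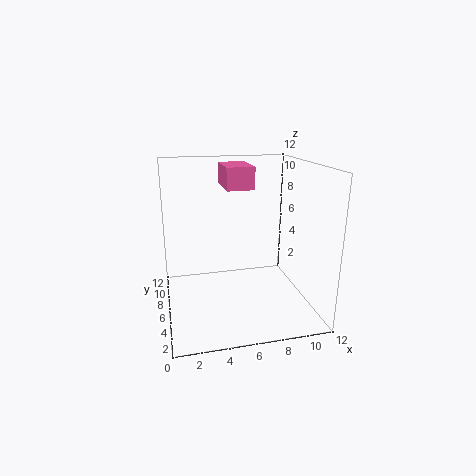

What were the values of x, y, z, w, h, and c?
x = 5.5; y = 8; z = 9.5; w = 2.5; h = 2; c = 'hotpink'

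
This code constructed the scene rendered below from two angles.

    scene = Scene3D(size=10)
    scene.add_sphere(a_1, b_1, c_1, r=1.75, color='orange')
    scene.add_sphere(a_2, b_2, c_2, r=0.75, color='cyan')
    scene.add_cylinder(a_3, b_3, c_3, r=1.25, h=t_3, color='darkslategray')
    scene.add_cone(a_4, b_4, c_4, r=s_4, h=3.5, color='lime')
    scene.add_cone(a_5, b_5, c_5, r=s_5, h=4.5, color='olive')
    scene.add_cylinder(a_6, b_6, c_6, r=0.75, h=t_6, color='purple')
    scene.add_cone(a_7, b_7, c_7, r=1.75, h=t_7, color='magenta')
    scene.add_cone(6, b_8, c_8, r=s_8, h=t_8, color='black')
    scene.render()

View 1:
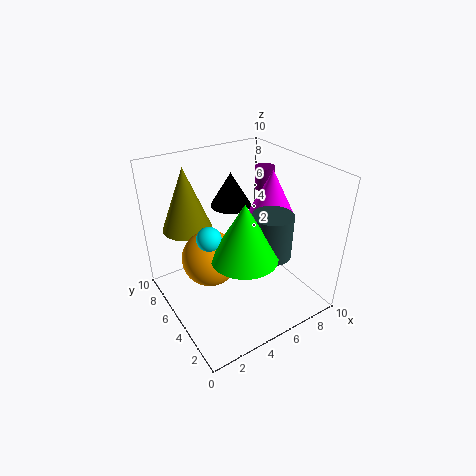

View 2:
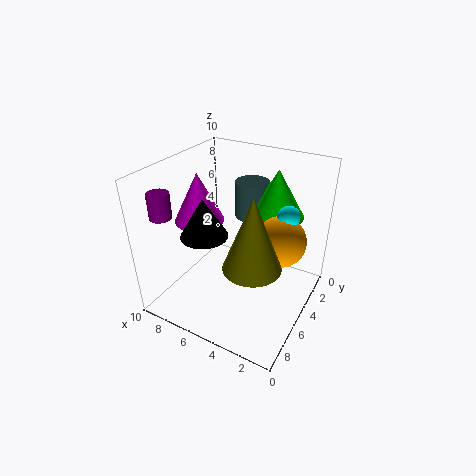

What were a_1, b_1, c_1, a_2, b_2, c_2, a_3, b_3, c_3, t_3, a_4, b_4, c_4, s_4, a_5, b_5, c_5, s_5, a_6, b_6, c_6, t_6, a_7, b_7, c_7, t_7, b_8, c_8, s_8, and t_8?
a_1 = 2.25
b_1 = 4
c_1 = 5
a_2 = 2
b_2 = 3.5
c_2 = 6.75
a_3 = 5.5
b_3 = 2
c_3 = 5.25
t_3 = 2.75
a_4 = 3.5
b_4 = 2
c_4 = 5.75
s_4 = 2
a_5 = 2.5
b_5 = 7.75
c_5 = 5.25
s_5 = 1.75
a_6 = 9.25
b_6 = 7.75
c_6 = 6.75
t_6 = 1.75
a_7 = 8
b_7 = 5.25
c_7 = 5.75
t_7 = 3.5
b_8 = 7.5
c_8 = 6.25
s_8 = 1.5
t_8 = 2.5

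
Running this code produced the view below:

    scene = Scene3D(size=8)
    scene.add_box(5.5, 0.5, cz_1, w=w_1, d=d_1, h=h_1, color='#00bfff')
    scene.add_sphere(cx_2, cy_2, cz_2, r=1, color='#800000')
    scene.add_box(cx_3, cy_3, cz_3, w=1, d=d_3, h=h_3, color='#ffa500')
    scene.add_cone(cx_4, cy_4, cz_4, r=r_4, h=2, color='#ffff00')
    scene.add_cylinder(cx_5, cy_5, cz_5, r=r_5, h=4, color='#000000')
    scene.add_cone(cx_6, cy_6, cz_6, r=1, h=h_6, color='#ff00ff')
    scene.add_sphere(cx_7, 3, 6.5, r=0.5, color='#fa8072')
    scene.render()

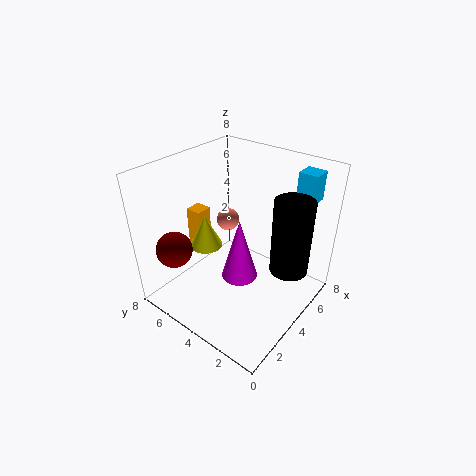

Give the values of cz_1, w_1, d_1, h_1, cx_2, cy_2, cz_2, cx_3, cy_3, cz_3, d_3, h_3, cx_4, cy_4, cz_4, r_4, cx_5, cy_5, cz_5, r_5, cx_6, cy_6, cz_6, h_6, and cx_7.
cz_1 = 6.5, w_1 = 1, d_1 = 1, h_1 = 1.5, cx_2 = 1.5, cy_2 = 6.5, cz_2 = 3.5, cx_3 = 4, cy_3 = 7, cz_3 = 2, d_3 = 1, h_3 = 2.5, cx_4 = 4, cy_4 = 6.5, cz_4 = 2.5, r_4 = 1, cx_5 = 4.5, cy_5 = 1, cz_5 = 3, r_5 = 1, cx_6 = 3.5, cy_6 = 3.5, cz_6 = 2, h_6 = 3.5, cx_7 = 2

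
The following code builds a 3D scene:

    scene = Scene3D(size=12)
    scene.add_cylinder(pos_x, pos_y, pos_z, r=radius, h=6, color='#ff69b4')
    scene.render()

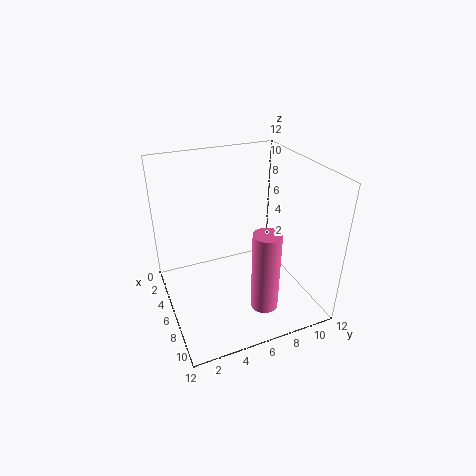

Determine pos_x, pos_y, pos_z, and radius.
pos_x = 11
pos_y = 6
pos_z = 3
radius = 1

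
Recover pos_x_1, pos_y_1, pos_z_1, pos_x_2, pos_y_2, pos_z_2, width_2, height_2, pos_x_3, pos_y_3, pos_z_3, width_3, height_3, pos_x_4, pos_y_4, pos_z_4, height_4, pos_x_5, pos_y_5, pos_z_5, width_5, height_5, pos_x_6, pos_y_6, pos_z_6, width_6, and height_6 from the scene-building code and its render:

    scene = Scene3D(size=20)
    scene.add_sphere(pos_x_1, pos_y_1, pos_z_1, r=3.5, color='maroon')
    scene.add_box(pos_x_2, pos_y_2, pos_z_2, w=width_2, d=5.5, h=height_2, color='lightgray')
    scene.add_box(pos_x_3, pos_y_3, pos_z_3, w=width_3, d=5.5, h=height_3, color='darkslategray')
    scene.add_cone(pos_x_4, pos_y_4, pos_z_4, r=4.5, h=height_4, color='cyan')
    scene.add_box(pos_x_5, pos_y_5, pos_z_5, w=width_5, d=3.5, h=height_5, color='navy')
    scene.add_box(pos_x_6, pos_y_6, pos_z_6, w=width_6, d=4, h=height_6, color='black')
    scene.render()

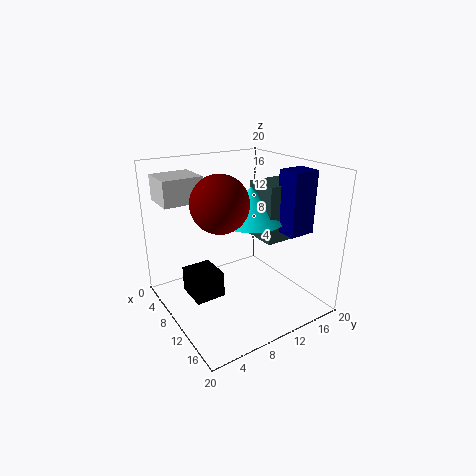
pos_x_1 = 13; pos_y_1 = 5.5; pos_z_1 = 16.5; pos_x_2 = 2; pos_y_2 = 1; pos_z_2 = 15; width_2 = 5; height_2 = 3.5; pos_x_3 = 10.5; pos_y_3 = 11.5; pos_z_3 = 10.5; width_3 = 4.5; height_3 = 7.5; pos_x_4 = 11.5; pos_y_4 = 11; pos_z_4 = 13; height_4 = 4.5; pos_x_5 = 14.5; pos_y_5 = 13; pos_z_5 = 12; width_5 = 3; height_5 = 8; pos_x_6 = 7.5; pos_y_6 = 2.5; pos_z_6 = 3; width_6 = 4.5; height_6 = 3.5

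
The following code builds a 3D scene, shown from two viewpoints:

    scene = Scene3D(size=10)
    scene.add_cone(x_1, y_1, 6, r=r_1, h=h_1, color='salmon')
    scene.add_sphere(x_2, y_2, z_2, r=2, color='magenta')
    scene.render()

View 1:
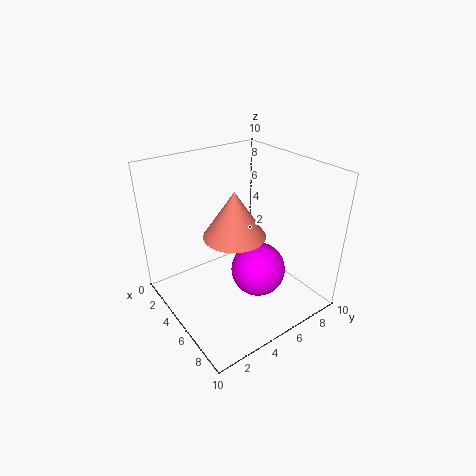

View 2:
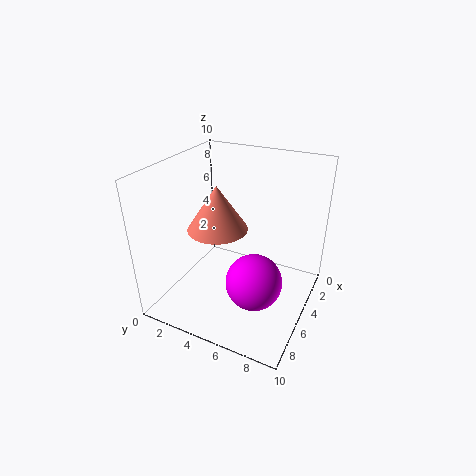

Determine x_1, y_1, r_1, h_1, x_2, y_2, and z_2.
x_1 = 6, y_1 = 4, r_1 = 2, h_1 = 3, x_2 = 5.5, y_2 = 6.5, z_2 = 2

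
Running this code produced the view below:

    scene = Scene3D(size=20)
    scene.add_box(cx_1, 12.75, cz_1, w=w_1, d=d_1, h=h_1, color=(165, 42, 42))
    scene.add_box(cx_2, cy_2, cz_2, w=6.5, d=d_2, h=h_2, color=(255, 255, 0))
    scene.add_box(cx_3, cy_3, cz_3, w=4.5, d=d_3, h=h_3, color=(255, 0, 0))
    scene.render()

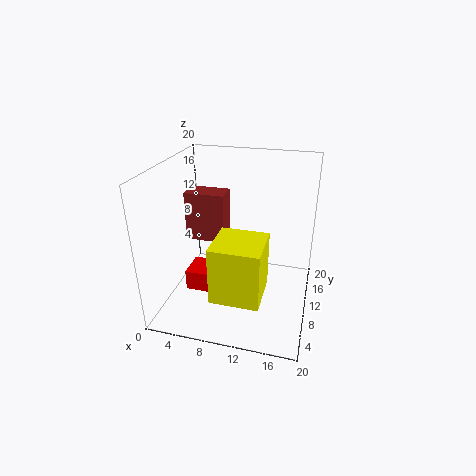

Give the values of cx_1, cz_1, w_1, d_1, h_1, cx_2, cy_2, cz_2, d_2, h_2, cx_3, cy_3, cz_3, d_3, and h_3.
cx_1 = 1; cz_1 = 7.25; w_1 = 6; d_1 = 3.5; h_1 = 7.5; cx_2 = 8; cy_2 = 2.75; cz_2 = 4; d_2 = 6.5; h_2 = 7.75; cx_3 = 2.75; cy_3 = 7.5; cz_3 = 1.75; d_3 = 4.25; h_3 = 3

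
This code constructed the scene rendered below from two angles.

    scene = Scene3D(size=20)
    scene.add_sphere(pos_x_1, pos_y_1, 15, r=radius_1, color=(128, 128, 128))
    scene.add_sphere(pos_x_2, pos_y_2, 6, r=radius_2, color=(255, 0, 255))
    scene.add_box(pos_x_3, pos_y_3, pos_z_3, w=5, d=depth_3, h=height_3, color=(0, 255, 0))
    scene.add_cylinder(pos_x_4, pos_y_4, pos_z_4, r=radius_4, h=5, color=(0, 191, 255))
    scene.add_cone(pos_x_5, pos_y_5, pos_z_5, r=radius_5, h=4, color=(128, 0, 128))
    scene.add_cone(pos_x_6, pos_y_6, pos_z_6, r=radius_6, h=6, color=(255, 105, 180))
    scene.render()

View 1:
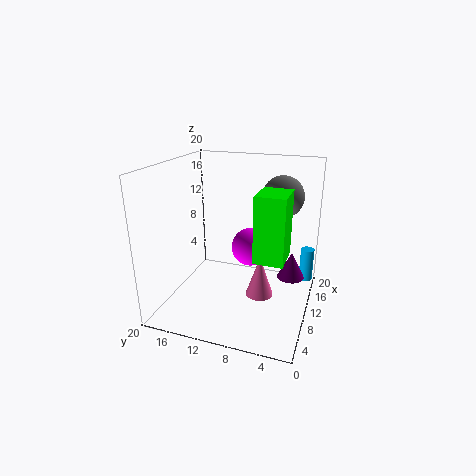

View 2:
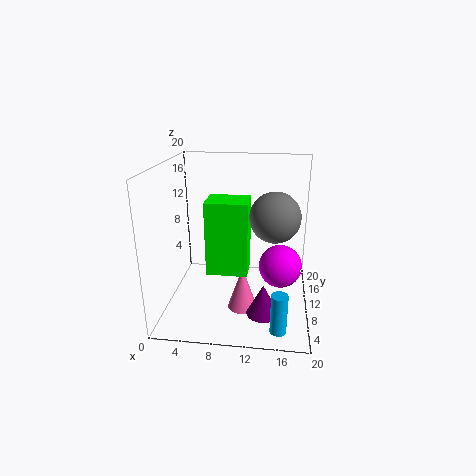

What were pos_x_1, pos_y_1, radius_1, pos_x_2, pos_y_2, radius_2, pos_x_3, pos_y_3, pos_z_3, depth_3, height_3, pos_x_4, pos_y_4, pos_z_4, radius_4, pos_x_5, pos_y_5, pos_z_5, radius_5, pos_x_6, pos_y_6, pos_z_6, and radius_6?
pos_x_1 = 15; pos_y_1 = 5; radius_1 = 3; pos_x_2 = 16; pos_y_2 = 10; radius_2 = 3; pos_x_3 = 7; pos_y_3 = 3; pos_z_3 = 8; depth_3 = 4; height_3 = 9; pos_x_4 = 16; pos_y_4 = 1; pos_z_4 = 2; radius_4 = 1; pos_x_5 = 14; pos_y_5 = 3; pos_z_5 = 3; radius_5 = 2; pos_x_6 = 11; pos_y_6 = 7; pos_z_6 = 1; radius_6 = 2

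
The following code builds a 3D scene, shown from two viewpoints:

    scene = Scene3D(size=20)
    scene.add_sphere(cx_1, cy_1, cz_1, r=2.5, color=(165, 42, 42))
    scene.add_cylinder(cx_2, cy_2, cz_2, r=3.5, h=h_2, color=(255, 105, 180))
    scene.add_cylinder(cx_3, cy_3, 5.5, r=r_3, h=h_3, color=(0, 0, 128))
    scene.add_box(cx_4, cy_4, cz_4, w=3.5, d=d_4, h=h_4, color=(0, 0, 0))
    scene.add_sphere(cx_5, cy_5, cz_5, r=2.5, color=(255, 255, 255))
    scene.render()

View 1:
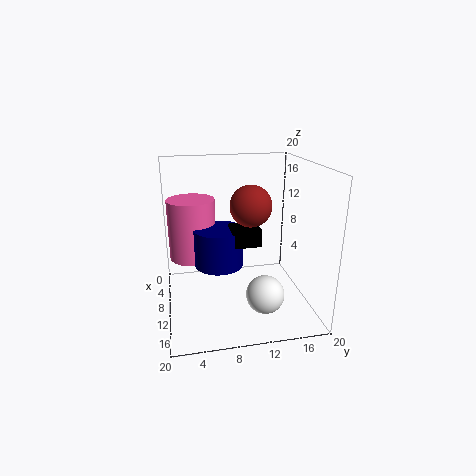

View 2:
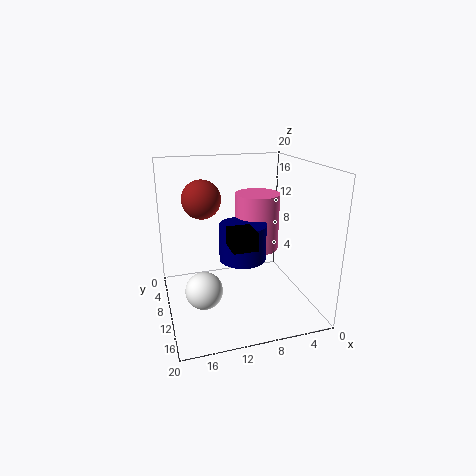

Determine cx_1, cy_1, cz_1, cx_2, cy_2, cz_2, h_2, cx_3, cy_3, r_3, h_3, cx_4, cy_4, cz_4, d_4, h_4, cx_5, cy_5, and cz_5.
cx_1 = 15
cy_1 = 10.5
cz_1 = 16
cx_2 = 5
cy_2 = 4
cz_2 = 5.5
h_2 = 9
cx_3 = 8.5
cy_3 = 7.5
r_3 = 3.5
h_3 = 5.5
cx_4 = 8
cy_4 = 9
cz_4 = 9
d_4 = 4
h_4 = 2.5
cx_5 = 15.5
cy_5 = 12.5
cz_5 = 4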